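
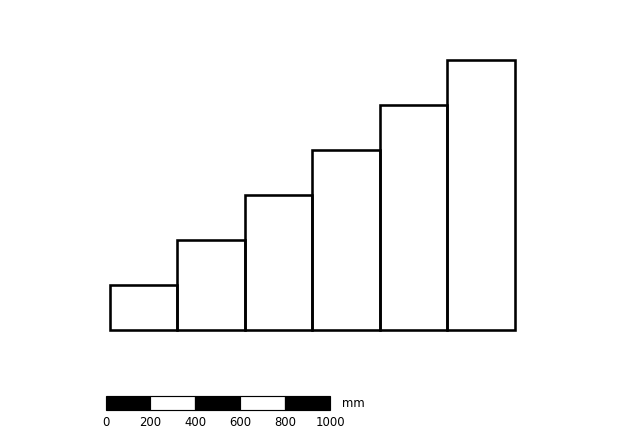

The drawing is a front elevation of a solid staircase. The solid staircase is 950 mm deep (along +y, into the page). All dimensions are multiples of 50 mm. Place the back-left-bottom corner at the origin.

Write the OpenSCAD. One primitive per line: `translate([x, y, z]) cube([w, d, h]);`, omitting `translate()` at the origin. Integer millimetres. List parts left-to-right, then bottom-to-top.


cube([300, 950, 200]);
translate([300, 0, 0]) cube([300, 950, 400]);
translate([600, 0, 0]) cube([300, 950, 600]);
translate([900, 0, 0]) cube([300, 950, 800]);
translate([1200, 0, 0]) cube([300, 950, 1000]);
translate([1500, 0, 0]) cube([300, 950, 1200]);


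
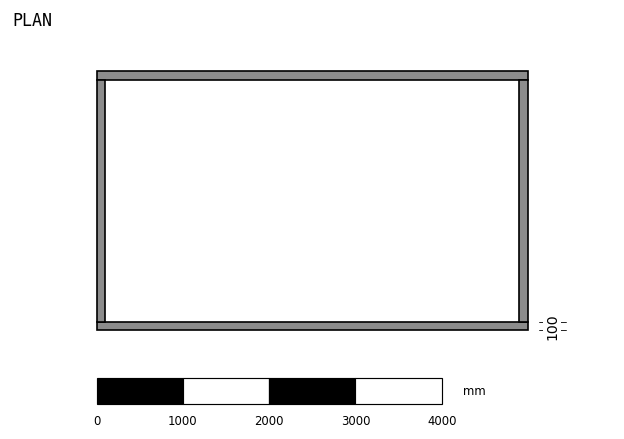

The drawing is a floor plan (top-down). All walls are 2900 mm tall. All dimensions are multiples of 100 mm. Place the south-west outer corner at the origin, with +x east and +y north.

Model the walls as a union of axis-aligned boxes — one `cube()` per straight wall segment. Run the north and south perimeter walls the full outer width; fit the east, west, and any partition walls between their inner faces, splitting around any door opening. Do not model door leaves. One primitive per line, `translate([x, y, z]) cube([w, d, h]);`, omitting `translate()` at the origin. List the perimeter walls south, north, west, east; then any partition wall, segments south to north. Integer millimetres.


cube([5000, 100, 2900]);
translate([0, 2900, 0]) cube([5000, 100, 2900]);
translate([0, 100, 0]) cube([100, 2800, 2900]);
translate([4900, 100, 0]) cube([100, 2800, 2900]);


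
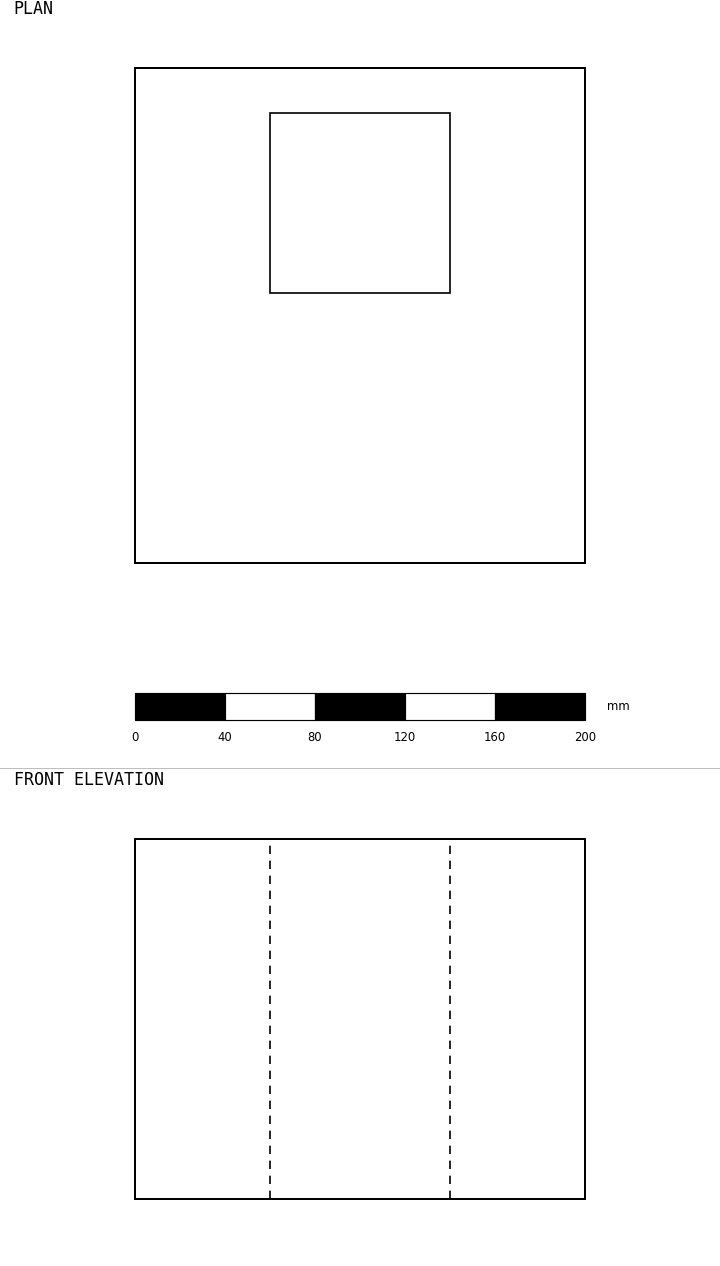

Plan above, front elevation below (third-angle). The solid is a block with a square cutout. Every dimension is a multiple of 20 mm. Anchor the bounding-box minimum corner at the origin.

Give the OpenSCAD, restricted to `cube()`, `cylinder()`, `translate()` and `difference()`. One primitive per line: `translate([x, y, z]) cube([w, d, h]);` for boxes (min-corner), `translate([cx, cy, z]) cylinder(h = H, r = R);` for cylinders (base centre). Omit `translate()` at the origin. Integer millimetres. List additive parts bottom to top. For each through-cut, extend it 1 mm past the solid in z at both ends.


difference() {
  cube([200, 220, 160]);
  translate([60, 120, -1]) cube([80, 80, 162]);
}


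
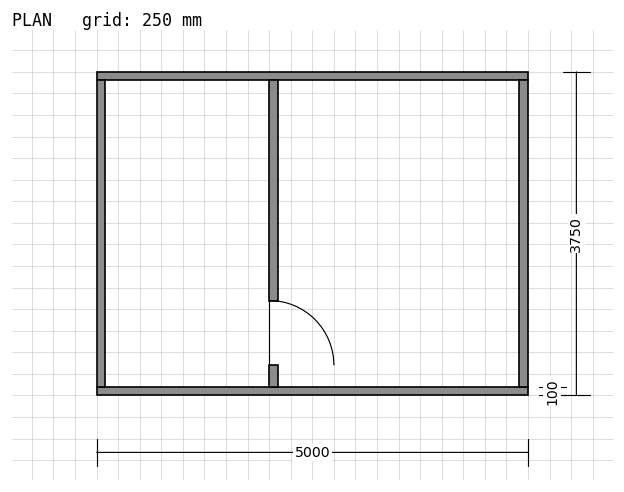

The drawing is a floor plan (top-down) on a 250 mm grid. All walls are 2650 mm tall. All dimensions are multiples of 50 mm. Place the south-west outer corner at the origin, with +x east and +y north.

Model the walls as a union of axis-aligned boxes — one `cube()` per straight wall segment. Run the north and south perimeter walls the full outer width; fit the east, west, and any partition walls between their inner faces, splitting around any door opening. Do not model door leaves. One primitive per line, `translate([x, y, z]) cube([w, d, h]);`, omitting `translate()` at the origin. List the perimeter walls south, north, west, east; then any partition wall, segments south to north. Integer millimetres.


cube([5000, 100, 2650]);
translate([0, 3650, 0]) cube([5000, 100, 2650]);
translate([0, 100, 0]) cube([100, 3550, 2650]);
translate([4900, 100, 0]) cube([100, 3550, 2650]);
translate([2000, 100, 0]) cube([100, 250, 2650]);
translate([2000, 1100, 0]) cube([100, 2550, 2650]);


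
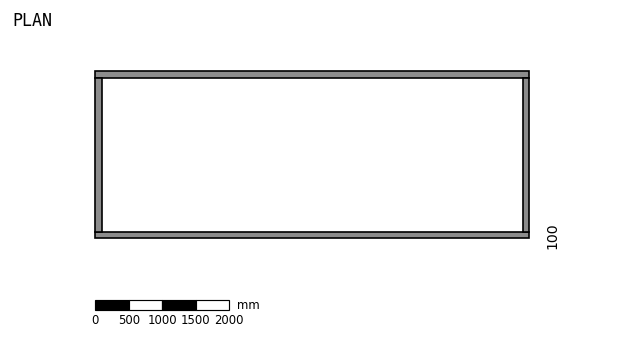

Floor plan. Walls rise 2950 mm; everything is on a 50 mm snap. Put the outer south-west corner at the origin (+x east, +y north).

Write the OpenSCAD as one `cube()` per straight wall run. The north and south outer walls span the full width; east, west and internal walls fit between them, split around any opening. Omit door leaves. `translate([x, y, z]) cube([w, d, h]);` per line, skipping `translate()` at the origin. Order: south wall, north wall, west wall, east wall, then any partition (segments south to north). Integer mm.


cube([6500, 100, 2950]);
translate([0, 2400, 0]) cube([6500, 100, 2950]);
translate([0, 100, 0]) cube([100, 2300, 2950]);
translate([6400, 100, 0]) cube([100, 2300, 2950]);


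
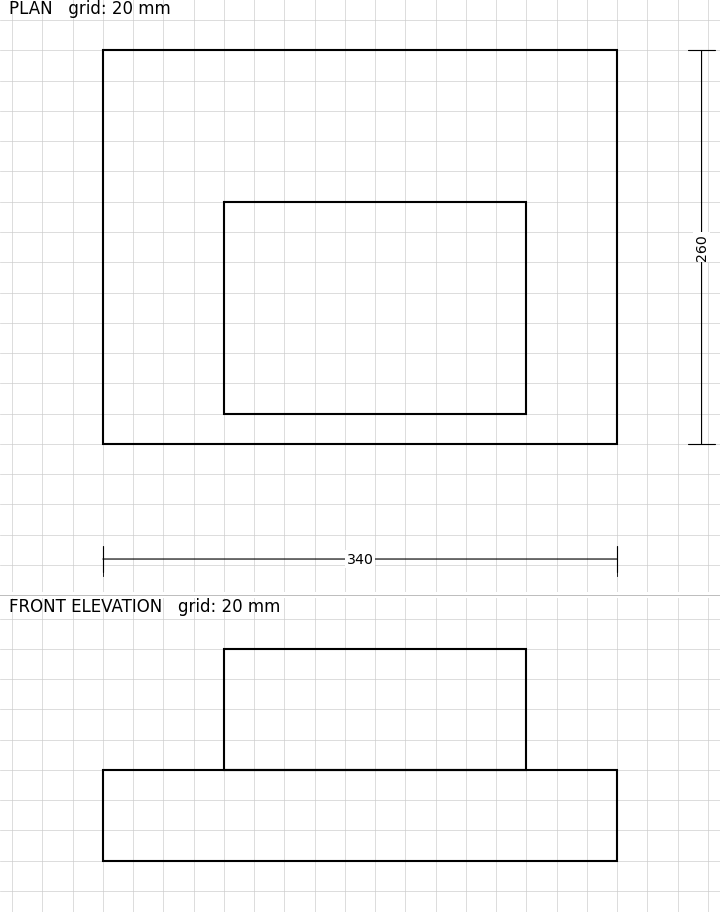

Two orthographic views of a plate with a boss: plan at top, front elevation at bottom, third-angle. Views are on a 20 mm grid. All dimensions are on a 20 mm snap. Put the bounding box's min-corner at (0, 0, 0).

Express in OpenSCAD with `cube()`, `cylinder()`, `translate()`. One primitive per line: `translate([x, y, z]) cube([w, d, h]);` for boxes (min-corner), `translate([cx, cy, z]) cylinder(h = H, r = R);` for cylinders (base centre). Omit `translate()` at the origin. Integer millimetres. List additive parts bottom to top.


cube([340, 260, 60]);
translate([80, 20, 60]) cube([200, 140, 80]);


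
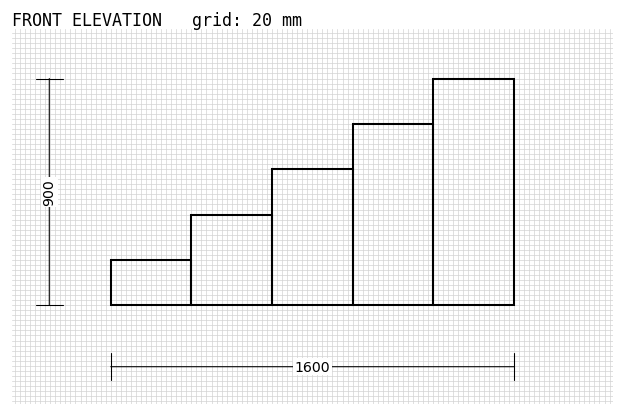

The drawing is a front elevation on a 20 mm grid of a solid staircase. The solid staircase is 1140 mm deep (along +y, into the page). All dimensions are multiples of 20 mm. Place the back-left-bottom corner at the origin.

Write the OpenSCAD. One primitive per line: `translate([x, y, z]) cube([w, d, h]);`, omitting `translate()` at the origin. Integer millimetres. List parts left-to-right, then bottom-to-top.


cube([320, 1140, 180]);
translate([320, 0, 0]) cube([320, 1140, 360]);
translate([640, 0, 0]) cube([320, 1140, 540]);
translate([960, 0, 0]) cube([320, 1140, 720]);
translate([1280, 0, 0]) cube([320, 1140, 900]);


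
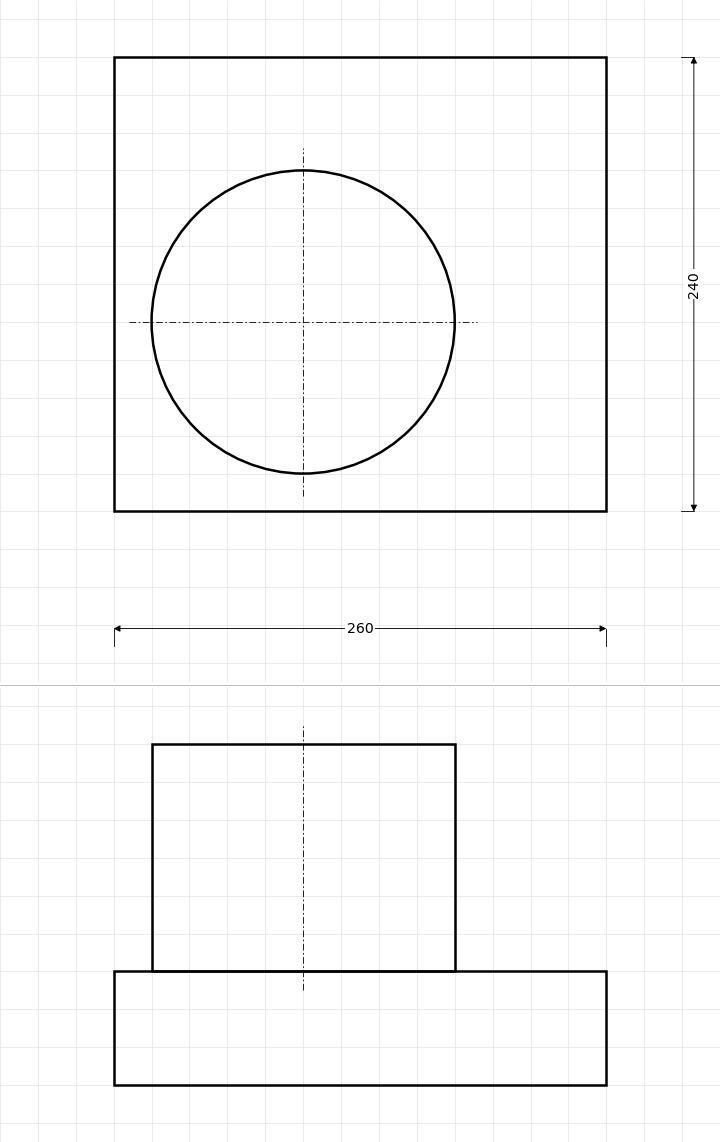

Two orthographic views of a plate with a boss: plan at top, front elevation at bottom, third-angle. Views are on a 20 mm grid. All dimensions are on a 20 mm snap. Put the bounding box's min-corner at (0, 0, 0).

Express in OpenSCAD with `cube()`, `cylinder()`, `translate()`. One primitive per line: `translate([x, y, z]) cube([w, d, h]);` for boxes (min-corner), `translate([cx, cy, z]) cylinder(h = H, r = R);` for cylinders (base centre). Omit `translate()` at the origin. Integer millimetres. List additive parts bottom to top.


cube([260, 240, 60]);
translate([100, 100, 60]) cylinder(h = 120, r = 80);


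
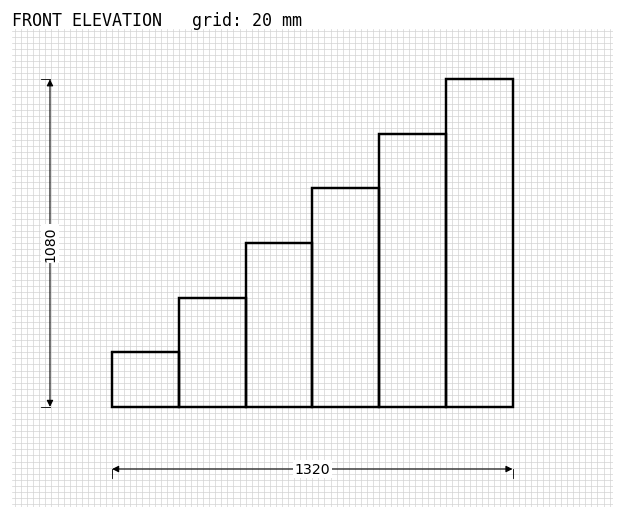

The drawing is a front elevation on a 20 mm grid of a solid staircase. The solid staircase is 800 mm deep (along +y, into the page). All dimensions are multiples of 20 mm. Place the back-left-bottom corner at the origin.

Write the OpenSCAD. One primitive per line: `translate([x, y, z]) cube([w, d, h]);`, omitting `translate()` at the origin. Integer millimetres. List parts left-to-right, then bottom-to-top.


cube([220, 800, 180]);
translate([220, 0, 0]) cube([220, 800, 360]);
translate([440, 0, 0]) cube([220, 800, 540]);
translate([660, 0, 0]) cube([220, 800, 720]);
translate([880, 0, 0]) cube([220, 800, 900]);
translate([1100, 0, 0]) cube([220, 800, 1080]);


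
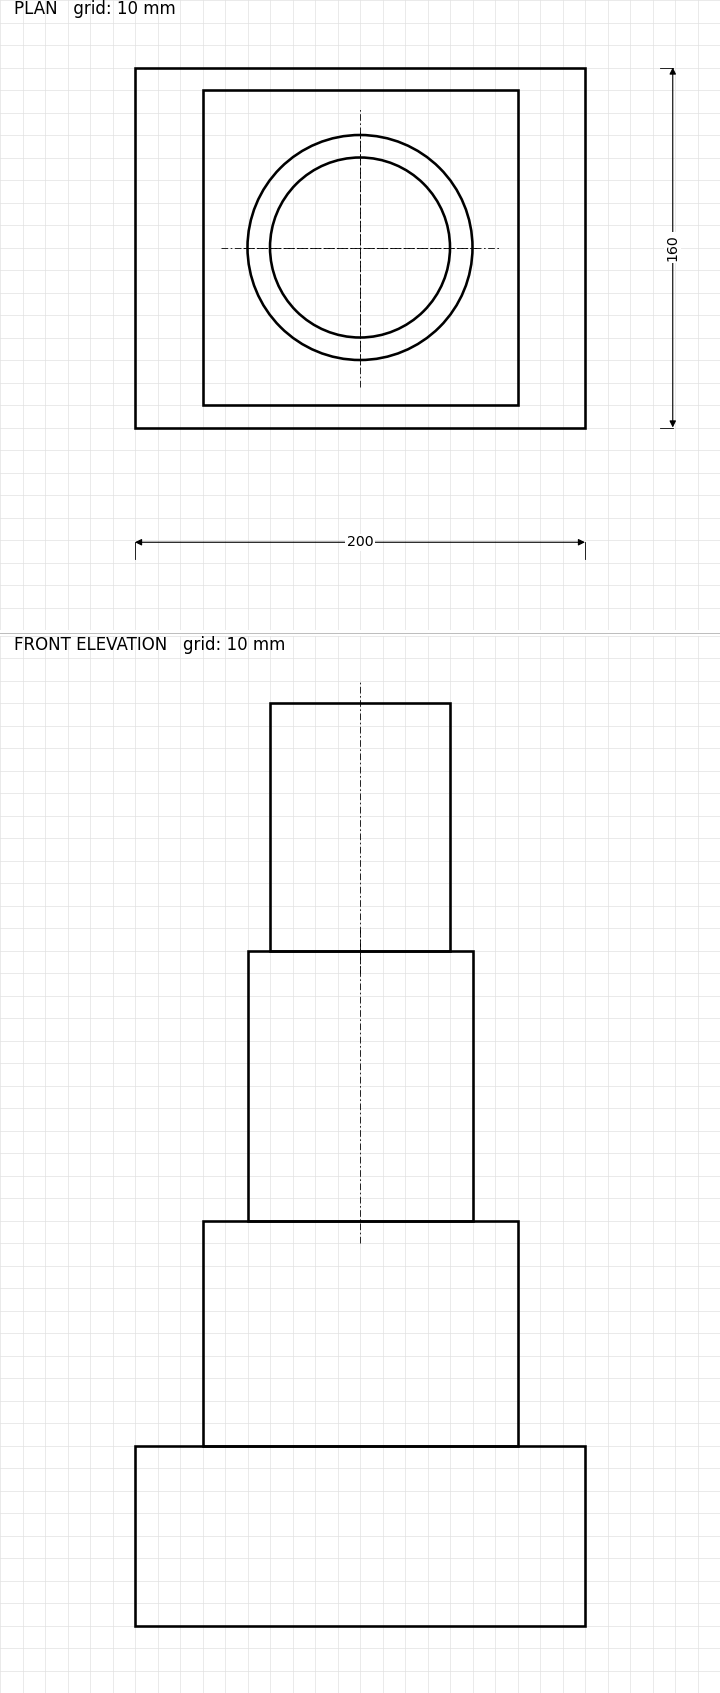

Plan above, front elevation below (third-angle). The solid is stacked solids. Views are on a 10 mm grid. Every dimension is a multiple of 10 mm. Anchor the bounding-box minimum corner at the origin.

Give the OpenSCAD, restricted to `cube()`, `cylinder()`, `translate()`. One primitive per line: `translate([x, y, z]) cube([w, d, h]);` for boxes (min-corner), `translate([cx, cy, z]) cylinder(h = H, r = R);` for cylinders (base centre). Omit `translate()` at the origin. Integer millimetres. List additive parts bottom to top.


cube([200, 160, 80]);
translate([30, 10, 80]) cube([140, 140, 100]);
translate([100, 80, 180]) cylinder(h = 120, r = 50);
translate([100, 80, 300]) cylinder(h = 110, r = 40);


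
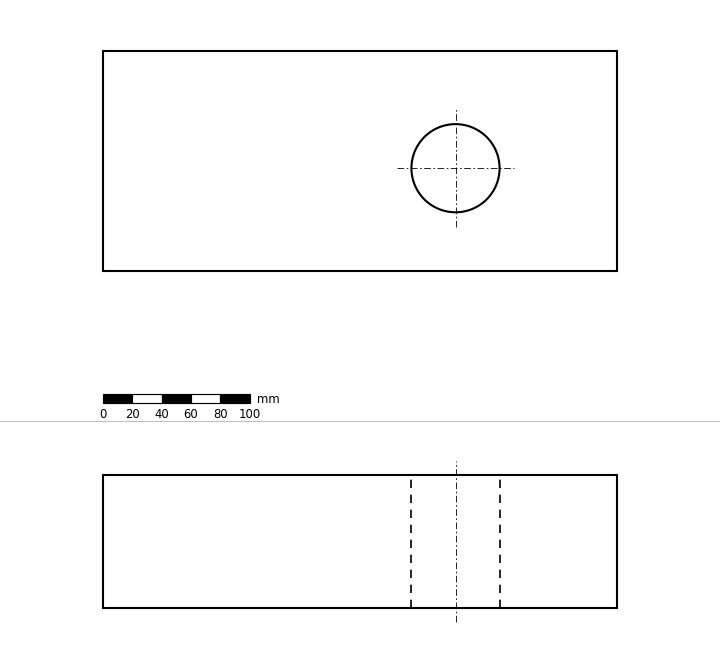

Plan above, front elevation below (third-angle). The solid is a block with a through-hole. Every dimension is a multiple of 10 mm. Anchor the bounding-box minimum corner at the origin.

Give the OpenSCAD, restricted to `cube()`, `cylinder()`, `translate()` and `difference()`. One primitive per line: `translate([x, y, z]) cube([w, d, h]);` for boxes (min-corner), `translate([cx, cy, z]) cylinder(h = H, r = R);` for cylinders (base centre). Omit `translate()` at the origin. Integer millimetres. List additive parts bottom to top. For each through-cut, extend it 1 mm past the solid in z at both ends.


difference() {
  cube([350, 150, 90]);
  translate([240, 70, -1]) cylinder(h = 92, r = 30);
}


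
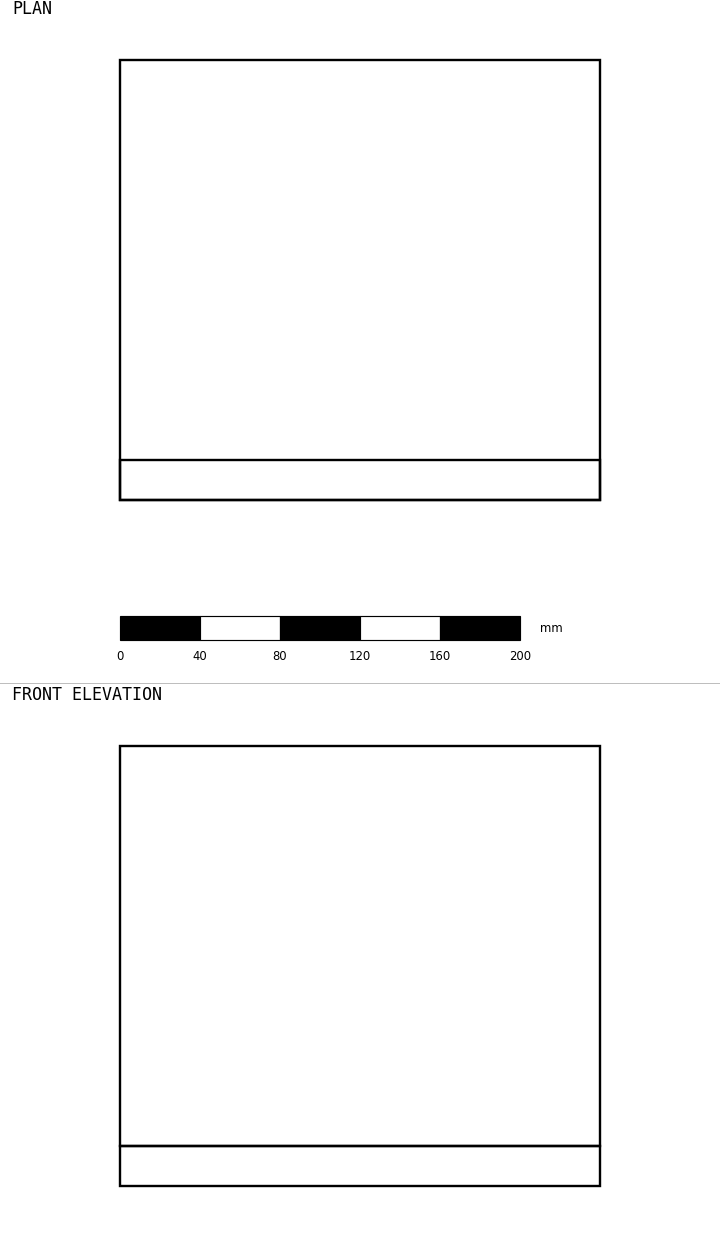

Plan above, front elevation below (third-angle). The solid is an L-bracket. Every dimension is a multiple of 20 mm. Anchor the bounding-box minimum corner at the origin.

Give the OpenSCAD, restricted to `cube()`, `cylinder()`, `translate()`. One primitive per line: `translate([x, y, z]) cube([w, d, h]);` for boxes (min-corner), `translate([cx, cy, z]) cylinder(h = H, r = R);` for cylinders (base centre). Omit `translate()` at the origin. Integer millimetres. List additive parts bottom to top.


cube([240, 220, 20]);
translate([0, 0, 20]) cube([240, 20, 200]);


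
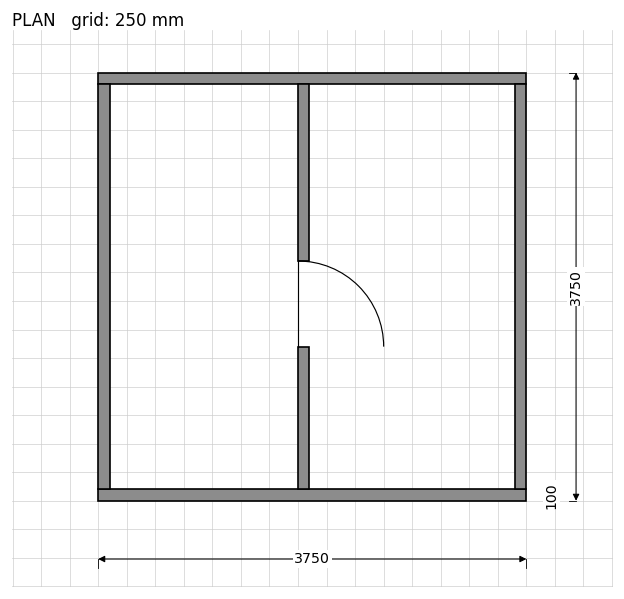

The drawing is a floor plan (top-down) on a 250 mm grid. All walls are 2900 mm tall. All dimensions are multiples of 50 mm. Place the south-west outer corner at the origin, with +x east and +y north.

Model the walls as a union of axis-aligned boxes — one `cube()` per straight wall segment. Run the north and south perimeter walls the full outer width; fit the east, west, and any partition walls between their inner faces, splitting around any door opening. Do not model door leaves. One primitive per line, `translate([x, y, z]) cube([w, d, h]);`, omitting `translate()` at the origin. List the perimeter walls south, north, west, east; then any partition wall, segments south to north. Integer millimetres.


cube([3750, 100, 2900]);
translate([0, 3650, 0]) cube([3750, 100, 2900]);
translate([0, 100, 0]) cube([100, 3550, 2900]);
translate([3650, 100, 0]) cube([100, 3550, 2900]);
translate([1750, 100, 0]) cube([100, 1250, 2900]);
translate([1750, 2100, 0]) cube([100, 1550, 2900]);


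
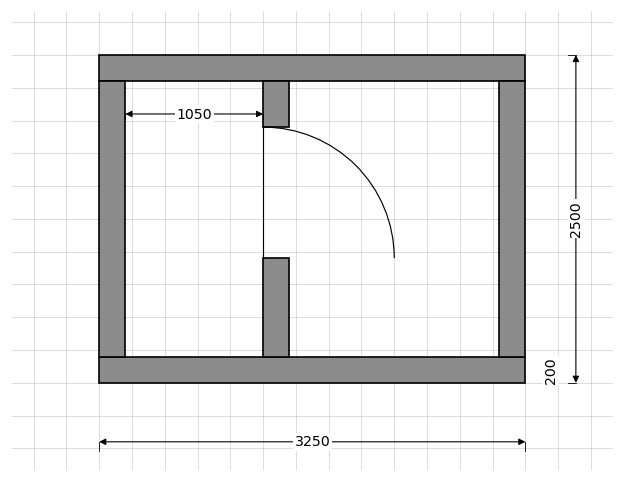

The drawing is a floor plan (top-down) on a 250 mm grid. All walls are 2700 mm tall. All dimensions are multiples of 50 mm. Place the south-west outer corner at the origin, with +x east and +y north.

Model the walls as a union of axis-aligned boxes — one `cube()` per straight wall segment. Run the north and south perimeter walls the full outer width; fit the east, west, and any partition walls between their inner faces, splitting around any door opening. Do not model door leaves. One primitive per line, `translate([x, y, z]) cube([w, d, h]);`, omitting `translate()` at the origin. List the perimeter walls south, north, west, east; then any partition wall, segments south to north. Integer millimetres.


cube([3250, 200, 2700]);
translate([0, 2300, 0]) cube([3250, 200, 2700]);
translate([0, 200, 0]) cube([200, 2100, 2700]);
translate([3050, 200, 0]) cube([200, 2100, 2700]);
translate([1250, 200, 0]) cube([200, 750, 2700]);
translate([1250, 1950, 0]) cube([200, 350, 2700]);


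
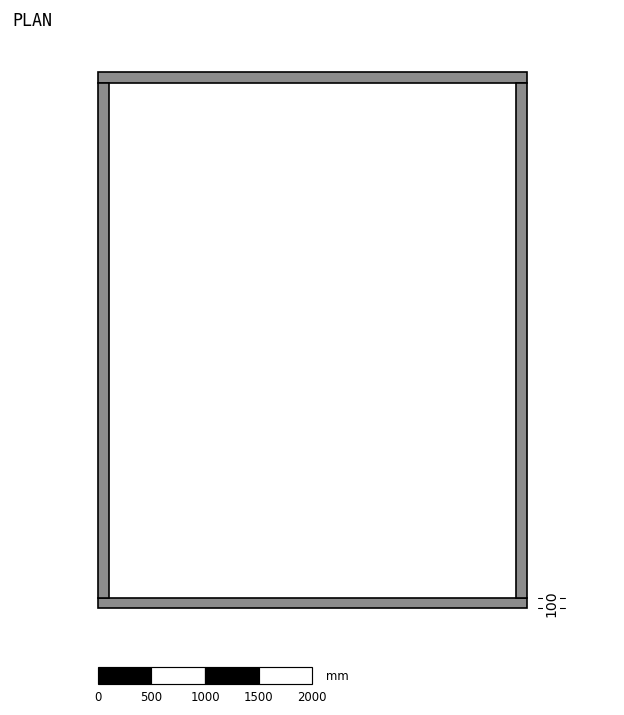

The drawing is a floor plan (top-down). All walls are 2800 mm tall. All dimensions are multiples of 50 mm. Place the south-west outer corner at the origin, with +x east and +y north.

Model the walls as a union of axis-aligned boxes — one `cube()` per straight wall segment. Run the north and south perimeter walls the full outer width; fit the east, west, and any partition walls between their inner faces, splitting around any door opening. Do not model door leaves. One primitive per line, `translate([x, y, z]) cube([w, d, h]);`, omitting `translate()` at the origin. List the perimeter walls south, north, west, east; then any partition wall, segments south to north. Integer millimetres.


cube([4000, 100, 2800]);
translate([0, 4900, 0]) cube([4000, 100, 2800]);
translate([0, 100, 0]) cube([100, 4800, 2800]);
translate([3900, 100, 0]) cube([100, 4800, 2800]);


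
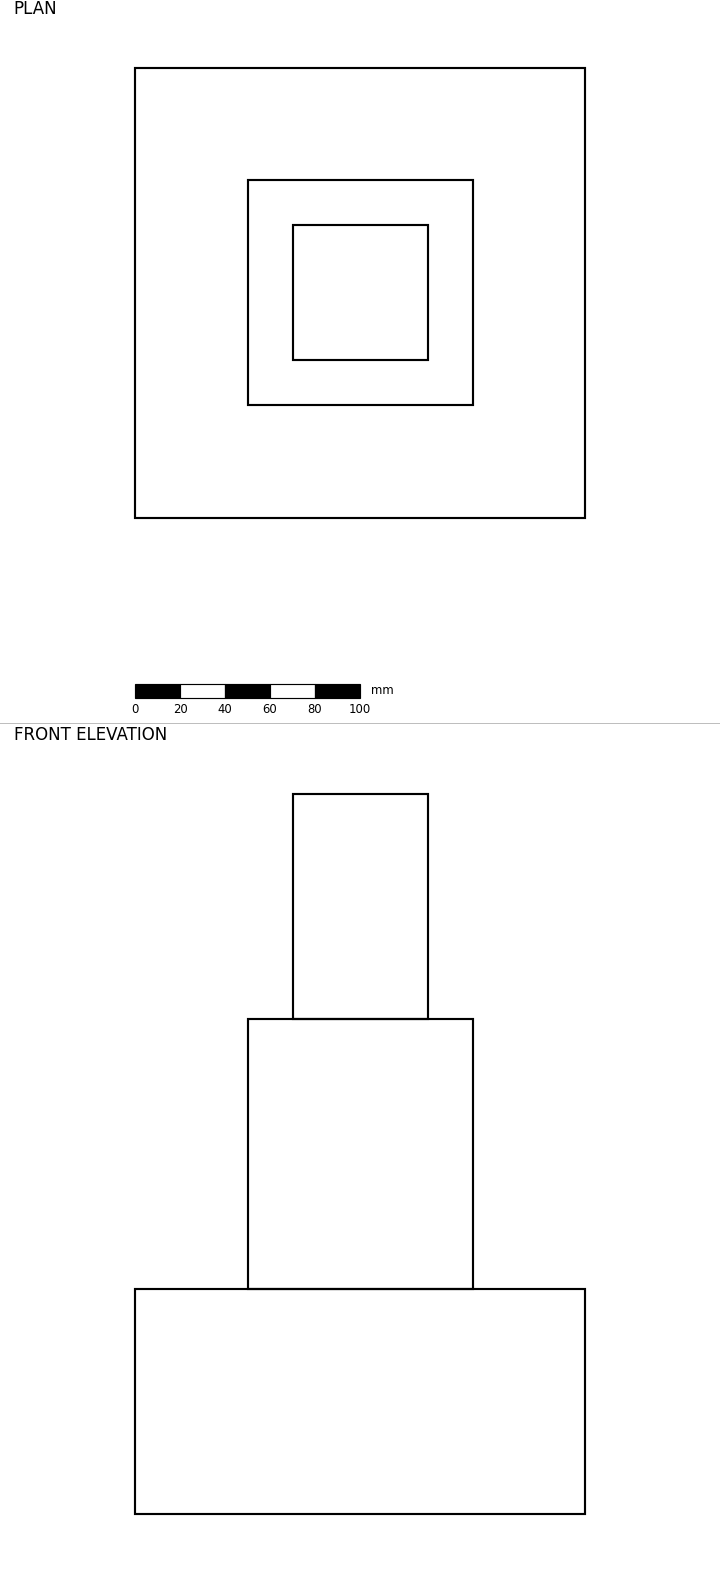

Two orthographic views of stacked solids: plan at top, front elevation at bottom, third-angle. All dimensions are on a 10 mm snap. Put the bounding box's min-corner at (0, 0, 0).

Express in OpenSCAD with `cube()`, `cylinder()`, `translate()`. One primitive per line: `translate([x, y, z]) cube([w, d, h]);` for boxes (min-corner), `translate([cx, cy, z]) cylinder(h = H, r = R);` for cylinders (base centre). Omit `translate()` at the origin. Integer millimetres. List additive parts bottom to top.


cube([200, 200, 100]);
translate([50, 50, 100]) cube([100, 100, 120]);
translate([70, 70, 220]) cube([60, 60, 100]);


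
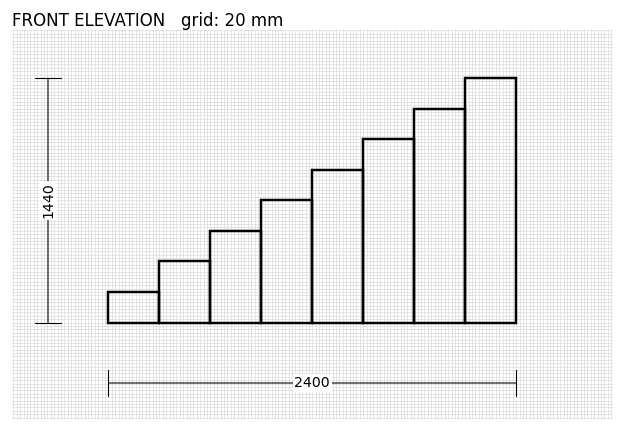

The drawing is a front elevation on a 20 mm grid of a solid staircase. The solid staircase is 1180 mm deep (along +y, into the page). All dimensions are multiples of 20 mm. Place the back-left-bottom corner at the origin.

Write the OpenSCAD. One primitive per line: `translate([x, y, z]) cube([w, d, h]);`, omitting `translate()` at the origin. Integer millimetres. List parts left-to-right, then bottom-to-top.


cube([300, 1180, 180]);
translate([300, 0, 0]) cube([300, 1180, 360]);
translate([600, 0, 0]) cube([300, 1180, 540]);
translate([900, 0, 0]) cube([300, 1180, 720]);
translate([1200, 0, 0]) cube([300, 1180, 900]);
translate([1500, 0, 0]) cube([300, 1180, 1080]);
translate([1800, 0, 0]) cube([300, 1180, 1260]);
translate([2100, 0, 0]) cube([300, 1180, 1440]);


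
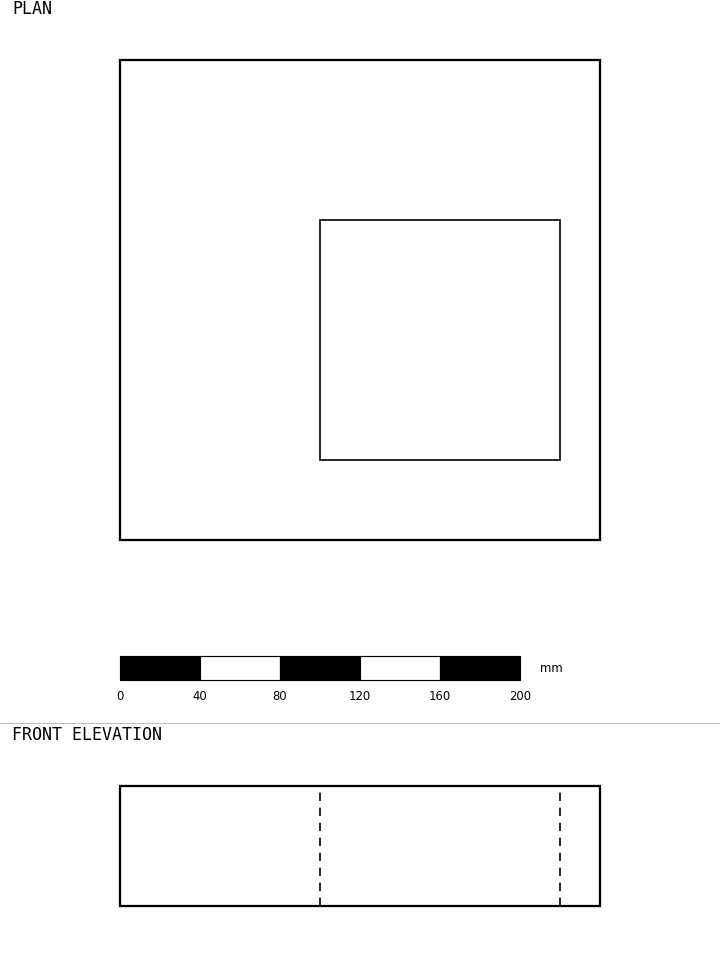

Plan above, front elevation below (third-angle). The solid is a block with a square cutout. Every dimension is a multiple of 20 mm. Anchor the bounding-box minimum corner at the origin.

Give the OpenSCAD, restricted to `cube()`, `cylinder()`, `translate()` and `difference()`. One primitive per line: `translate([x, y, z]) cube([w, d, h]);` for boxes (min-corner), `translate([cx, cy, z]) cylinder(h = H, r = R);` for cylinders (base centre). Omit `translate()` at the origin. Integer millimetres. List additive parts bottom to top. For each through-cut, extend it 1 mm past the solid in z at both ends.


difference() {
  cube([240, 240, 60]);
  translate([100, 40, -1]) cube([120, 120, 62]);
}


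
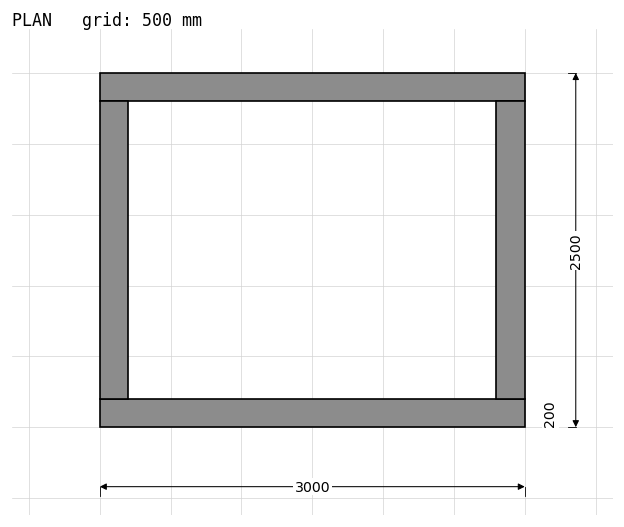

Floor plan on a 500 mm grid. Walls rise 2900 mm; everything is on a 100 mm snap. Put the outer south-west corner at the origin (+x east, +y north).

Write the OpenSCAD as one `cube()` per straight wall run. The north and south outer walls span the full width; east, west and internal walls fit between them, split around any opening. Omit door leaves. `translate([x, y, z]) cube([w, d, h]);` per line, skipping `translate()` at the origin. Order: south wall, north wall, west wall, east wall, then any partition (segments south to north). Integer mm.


cube([3000, 200, 2900]);
translate([0, 2300, 0]) cube([3000, 200, 2900]);
translate([0, 200, 0]) cube([200, 2100, 2900]);
translate([2800, 200, 0]) cube([200, 2100, 2900]);


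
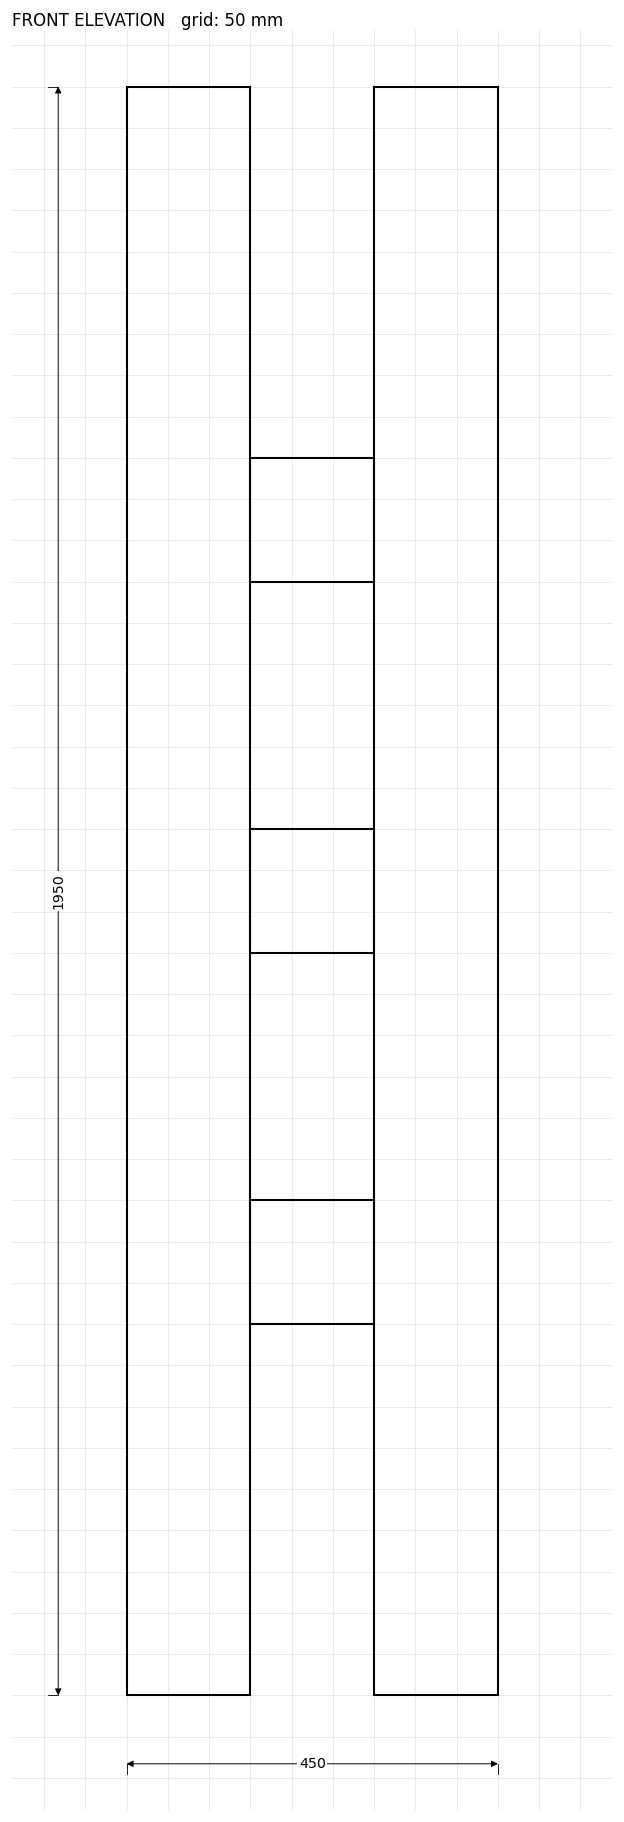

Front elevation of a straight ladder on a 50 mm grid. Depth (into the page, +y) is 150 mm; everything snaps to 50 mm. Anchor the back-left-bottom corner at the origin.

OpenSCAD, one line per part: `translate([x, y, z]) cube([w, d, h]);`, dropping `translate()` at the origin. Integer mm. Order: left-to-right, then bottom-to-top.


cube([150, 150, 1950]);
translate([150, 0, 450]) cube([150, 150, 150]);
translate([150, 0, 900]) cube([150, 150, 150]);
translate([150, 0, 1350]) cube([150, 150, 150]);
translate([300, 0, 0]) cube([150, 150, 1950]);


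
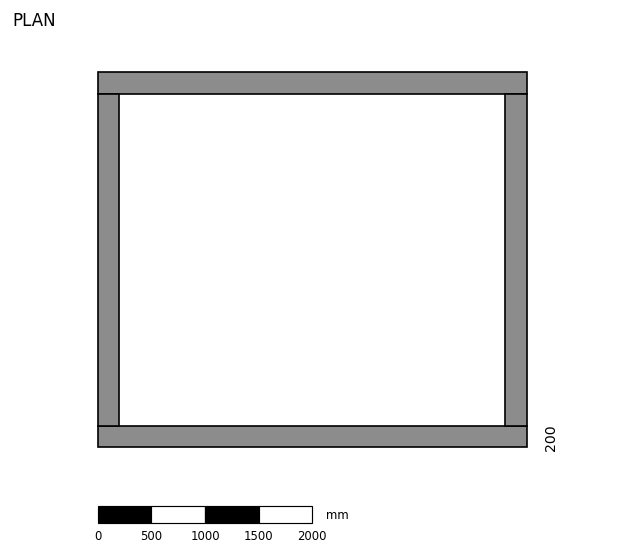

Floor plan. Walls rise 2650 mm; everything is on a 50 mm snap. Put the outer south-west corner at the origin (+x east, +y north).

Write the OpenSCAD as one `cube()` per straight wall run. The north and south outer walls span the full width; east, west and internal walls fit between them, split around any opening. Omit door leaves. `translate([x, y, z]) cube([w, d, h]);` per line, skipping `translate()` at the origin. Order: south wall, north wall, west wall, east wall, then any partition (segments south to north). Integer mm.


cube([4000, 200, 2650]);
translate([0, 3300, 0]) cube([4000, 200, 2650]);
translate([0, 200, 0]) cube([200, 3100, 2650]);
translate([3800, 200, 0]) cube([200, 3100, 2650]);


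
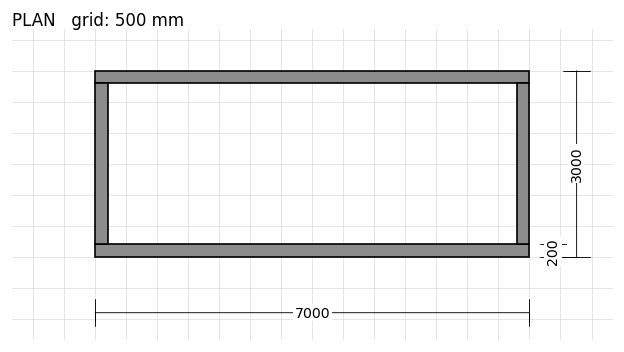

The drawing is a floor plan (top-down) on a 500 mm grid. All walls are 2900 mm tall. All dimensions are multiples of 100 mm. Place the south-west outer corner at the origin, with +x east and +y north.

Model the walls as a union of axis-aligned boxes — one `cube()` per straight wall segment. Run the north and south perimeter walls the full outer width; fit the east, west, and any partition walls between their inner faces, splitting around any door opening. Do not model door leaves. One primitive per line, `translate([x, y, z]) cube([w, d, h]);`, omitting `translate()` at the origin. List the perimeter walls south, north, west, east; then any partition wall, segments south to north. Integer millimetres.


cube([7000, 200, 2900]);
translate([0, 2800, 0]) cube([7000, 200, 2900]);
translate([0, 200, 0]) cube([200, 2600, 2900]);
translate([6800, 200, 0]) cube([200, 2600, 2900]);


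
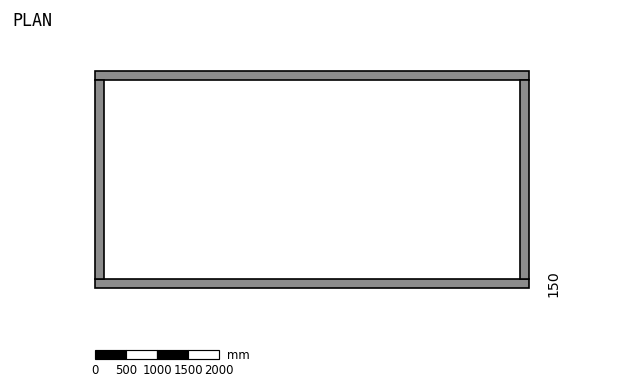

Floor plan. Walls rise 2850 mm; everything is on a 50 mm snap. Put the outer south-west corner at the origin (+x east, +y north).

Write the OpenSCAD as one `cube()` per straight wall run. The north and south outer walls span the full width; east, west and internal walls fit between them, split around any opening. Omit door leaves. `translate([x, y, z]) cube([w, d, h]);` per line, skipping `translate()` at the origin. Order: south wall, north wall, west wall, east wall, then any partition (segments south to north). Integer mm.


cube([7000, 150, 2850]);
translate([0, 3350, 0]) cube([7000, 150, 2850]);
translate([0, 150, 0]) cube([150, 3200, 2850]);
translate([6850, 150, 0]) cube([150, 3200, 2850]);


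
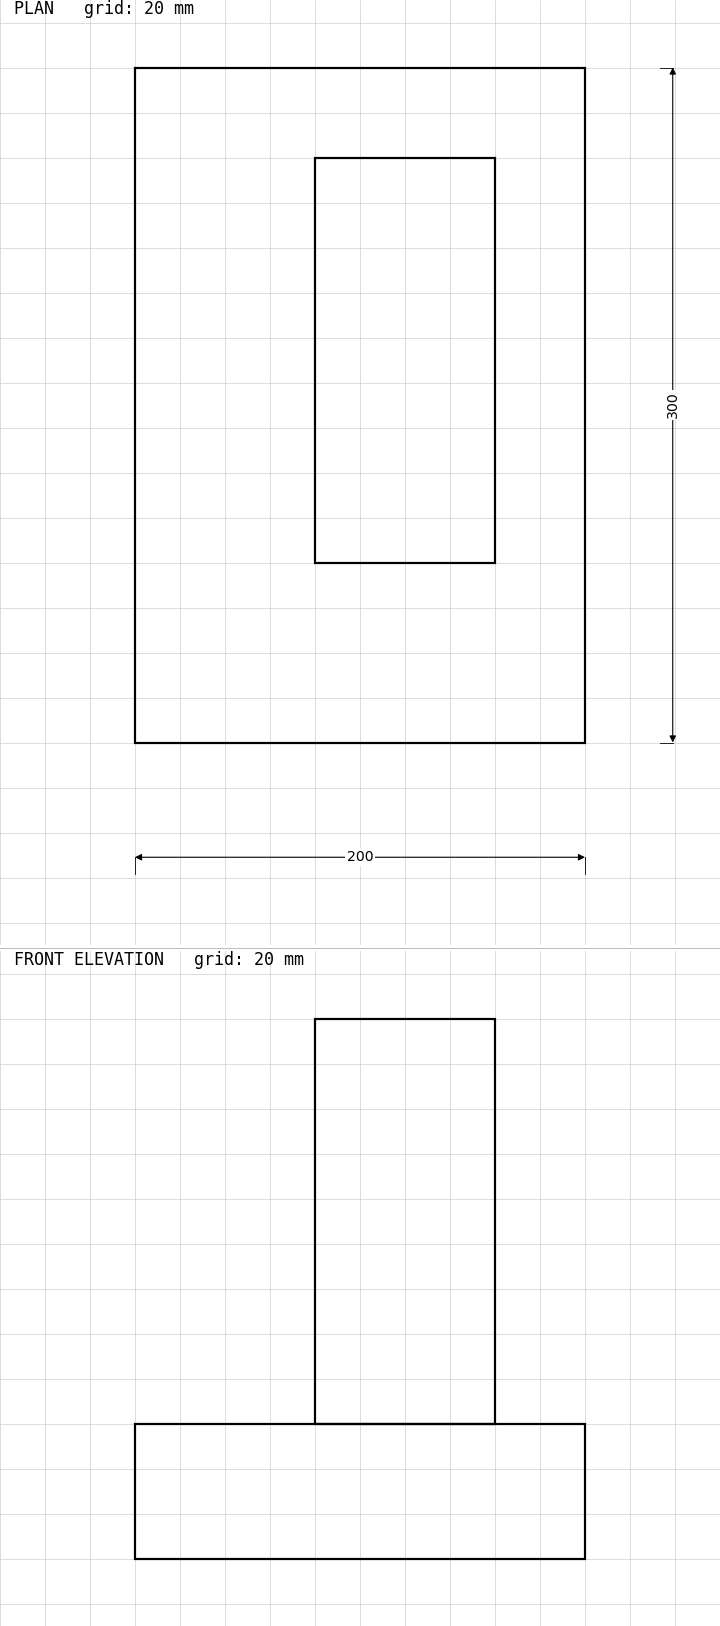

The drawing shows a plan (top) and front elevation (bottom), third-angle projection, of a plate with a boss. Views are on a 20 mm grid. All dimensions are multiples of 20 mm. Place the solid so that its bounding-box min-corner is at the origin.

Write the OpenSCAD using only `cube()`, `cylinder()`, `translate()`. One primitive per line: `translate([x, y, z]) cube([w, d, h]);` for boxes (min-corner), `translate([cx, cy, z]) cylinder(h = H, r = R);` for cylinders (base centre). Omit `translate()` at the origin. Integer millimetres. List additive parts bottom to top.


cube([200, 300, 60]);
translate([80, 80, 60]) cube([80, 180, 180]);


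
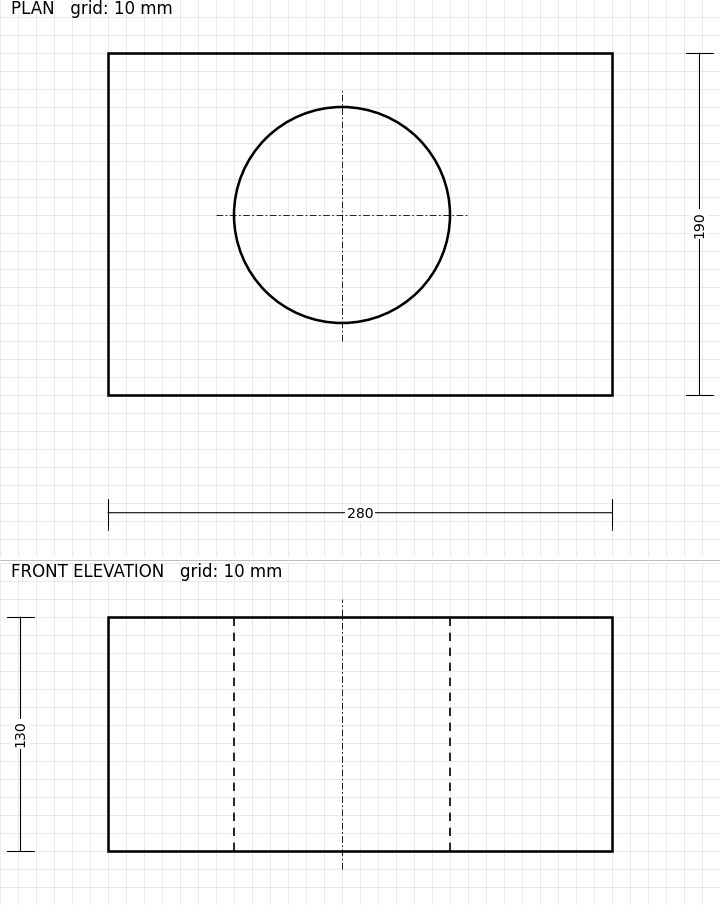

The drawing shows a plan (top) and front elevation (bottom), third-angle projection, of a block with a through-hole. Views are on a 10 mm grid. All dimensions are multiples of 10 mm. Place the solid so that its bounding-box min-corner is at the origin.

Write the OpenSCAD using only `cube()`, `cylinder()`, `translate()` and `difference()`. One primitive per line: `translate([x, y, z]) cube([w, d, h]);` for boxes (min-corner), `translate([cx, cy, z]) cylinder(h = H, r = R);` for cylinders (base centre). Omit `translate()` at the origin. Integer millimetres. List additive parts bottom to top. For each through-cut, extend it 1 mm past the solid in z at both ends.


difference() {
  cube([280, 190, 130]);
  translate([130, 100, -1]) cylinder(h = 132, r = 60);
}


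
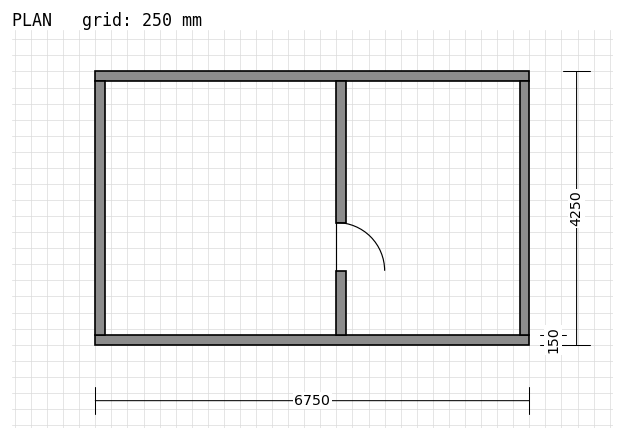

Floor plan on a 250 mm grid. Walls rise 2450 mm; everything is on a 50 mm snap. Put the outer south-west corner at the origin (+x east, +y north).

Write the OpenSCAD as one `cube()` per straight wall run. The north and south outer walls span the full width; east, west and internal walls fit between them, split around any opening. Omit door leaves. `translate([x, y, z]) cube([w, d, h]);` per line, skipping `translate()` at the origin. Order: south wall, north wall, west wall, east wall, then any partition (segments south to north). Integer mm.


cube([6750, 150, 2450]);
translate([0, 4100, 0]) cube([6750, 150, 2450]);
translate([0, 150, 0]) cube([150, 3950, 2450]);
translate([6600, 150, 0]) cube([150, 3950, 2450]);
translate([3750, 150, 0]) cube([150, 1000, 2450]);
translate([3750, 1900, 0]) cube([150, 2200, 2450]);


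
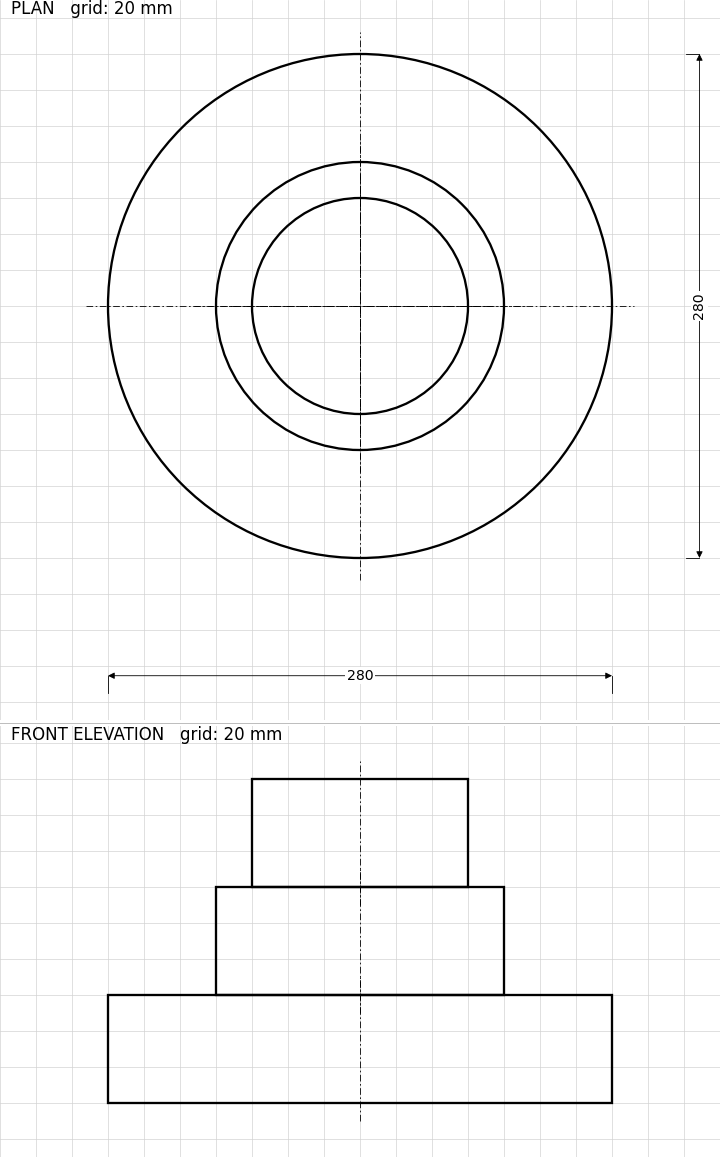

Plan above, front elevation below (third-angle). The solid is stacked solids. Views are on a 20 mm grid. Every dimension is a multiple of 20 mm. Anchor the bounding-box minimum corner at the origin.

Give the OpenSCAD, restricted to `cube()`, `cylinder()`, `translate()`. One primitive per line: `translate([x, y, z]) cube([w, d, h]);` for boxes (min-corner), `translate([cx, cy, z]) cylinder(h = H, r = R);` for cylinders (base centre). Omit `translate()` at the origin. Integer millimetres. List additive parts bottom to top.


translate([140, 140, 0]) cylinder(h = 60, r = 140);
translate([140, 140, 60]) cylinder(h = 60, r = 80);
translate([140, 140, 120]) cylinder(h = 60, r = 60);


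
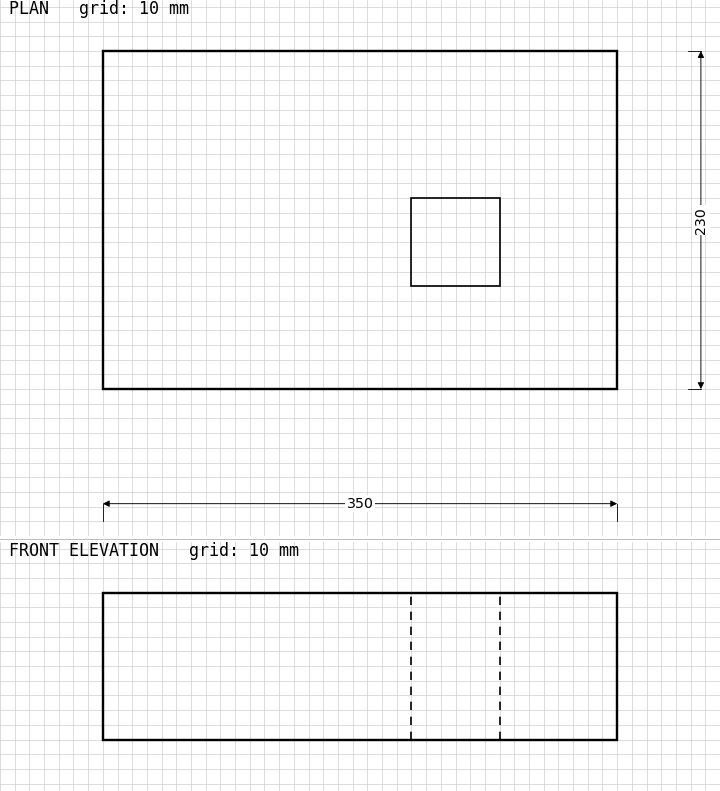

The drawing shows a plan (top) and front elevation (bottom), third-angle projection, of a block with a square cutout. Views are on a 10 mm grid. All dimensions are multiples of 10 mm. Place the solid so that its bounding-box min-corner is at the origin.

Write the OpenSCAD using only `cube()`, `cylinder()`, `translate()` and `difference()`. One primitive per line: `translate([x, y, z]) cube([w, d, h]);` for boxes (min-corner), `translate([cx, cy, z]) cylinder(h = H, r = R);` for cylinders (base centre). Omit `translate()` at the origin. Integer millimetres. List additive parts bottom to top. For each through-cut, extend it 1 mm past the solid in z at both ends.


difference() {
  cube([350, 230, 100]);
  translate([210, 70, -1]) cube([60, 60, 102]);
}


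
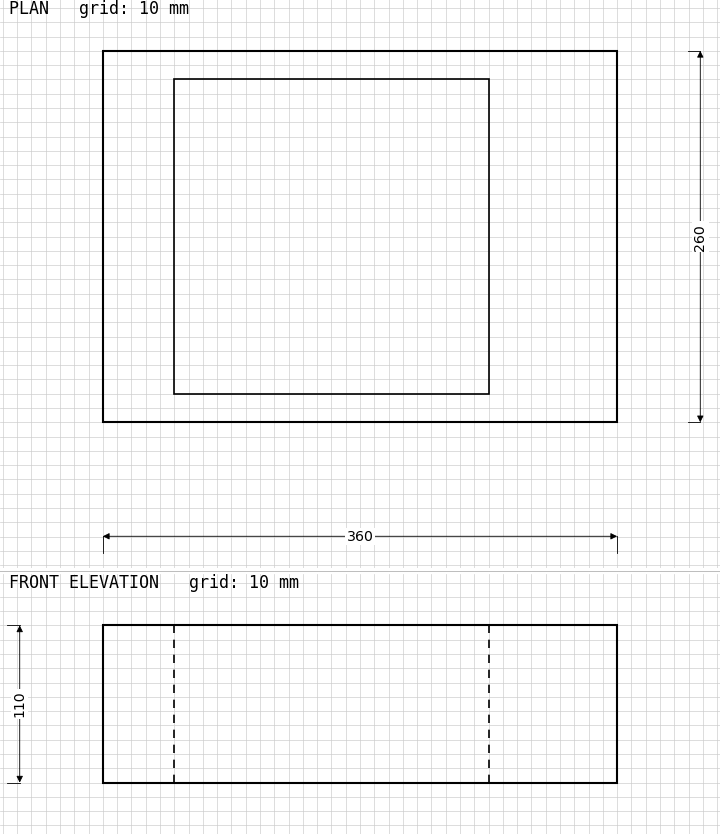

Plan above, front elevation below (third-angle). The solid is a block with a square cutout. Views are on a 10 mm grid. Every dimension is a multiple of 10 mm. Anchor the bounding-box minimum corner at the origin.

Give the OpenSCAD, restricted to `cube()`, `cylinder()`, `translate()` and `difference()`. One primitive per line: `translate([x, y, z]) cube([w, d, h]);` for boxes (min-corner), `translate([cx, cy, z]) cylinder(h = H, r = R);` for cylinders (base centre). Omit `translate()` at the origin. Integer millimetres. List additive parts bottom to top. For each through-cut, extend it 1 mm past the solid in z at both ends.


difference() {
  cube([360, 260, 110]);
  translate([50, 20, -1]) cube([220, 220, 112]);
}


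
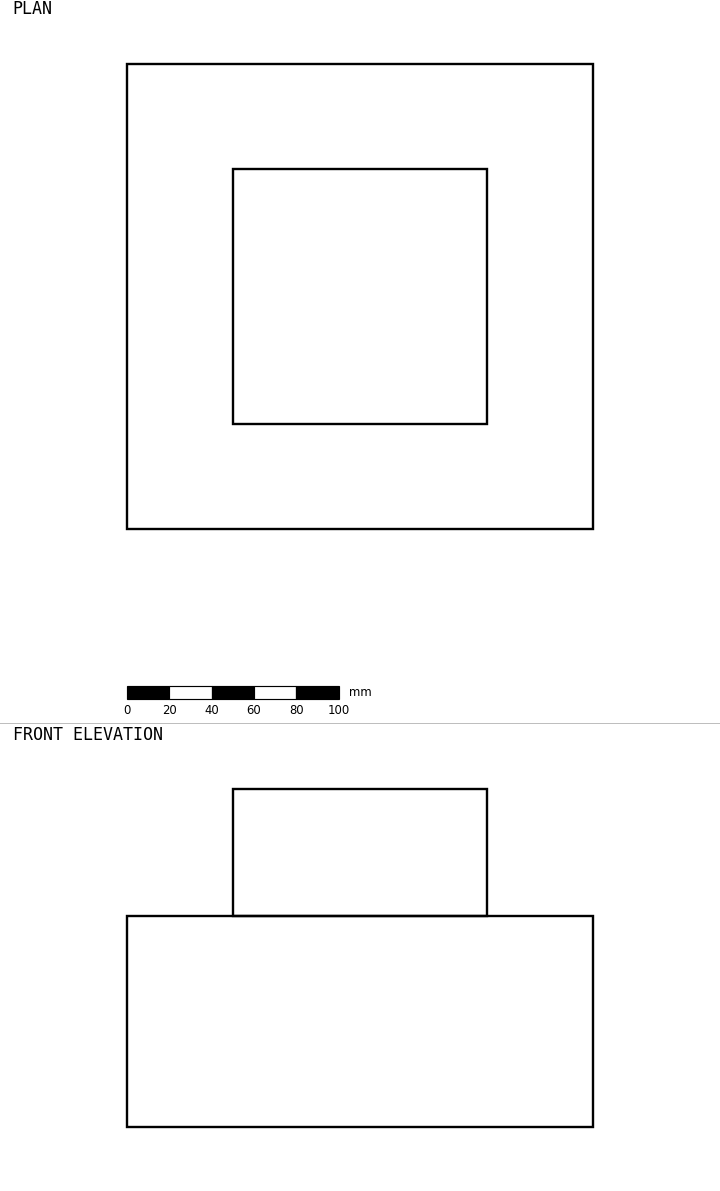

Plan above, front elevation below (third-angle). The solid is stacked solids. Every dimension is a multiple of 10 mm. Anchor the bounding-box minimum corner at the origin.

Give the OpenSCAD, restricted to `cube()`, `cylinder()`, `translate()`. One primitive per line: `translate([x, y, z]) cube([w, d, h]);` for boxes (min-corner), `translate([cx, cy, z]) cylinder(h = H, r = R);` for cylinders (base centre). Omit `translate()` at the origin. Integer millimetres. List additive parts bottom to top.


cube([220, 220, 100]);
translate([50, 50, 100]) cube([120, 120, 60]);


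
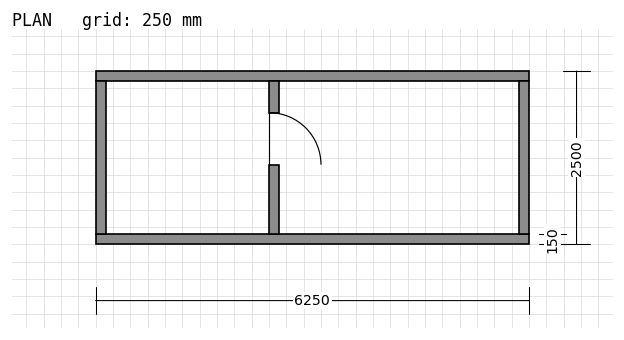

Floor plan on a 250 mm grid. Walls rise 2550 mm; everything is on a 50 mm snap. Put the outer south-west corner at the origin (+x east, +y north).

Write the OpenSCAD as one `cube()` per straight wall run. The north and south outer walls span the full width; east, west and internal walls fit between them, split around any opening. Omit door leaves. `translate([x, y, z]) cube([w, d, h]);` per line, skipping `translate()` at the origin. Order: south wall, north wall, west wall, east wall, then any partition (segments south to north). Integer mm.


cube([6250, 150, 2550]);
translate([0, 2350, 0]) cube([6250, 150, 2550]);
translate([0, 150, 0]) cube([150, 2200, 2550]);
translate([6100, 150, 0]) cube([150, 2200, 2550]);
translate([2500, 150, 0]) cube([150, 1000, 2550]);
translate([2500, 1900, 0]) cube([150, 450, 2550]);


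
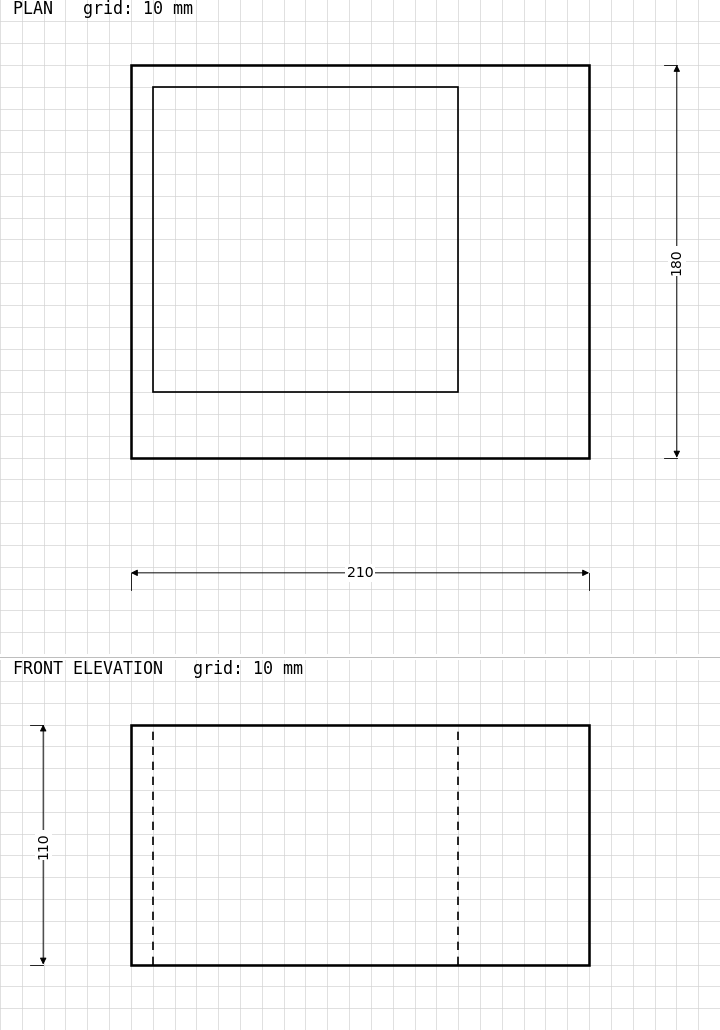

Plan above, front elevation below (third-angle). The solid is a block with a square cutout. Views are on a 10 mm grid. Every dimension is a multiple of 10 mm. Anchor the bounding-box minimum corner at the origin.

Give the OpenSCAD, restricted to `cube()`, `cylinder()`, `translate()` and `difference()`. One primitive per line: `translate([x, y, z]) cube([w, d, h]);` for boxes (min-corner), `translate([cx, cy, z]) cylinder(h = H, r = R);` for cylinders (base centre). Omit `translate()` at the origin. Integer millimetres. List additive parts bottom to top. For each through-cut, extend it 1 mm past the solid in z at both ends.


difference() {
  cube([210, 180, 110]);
  translate([10, 30, -1]) cube([140, 140, 112]);
}


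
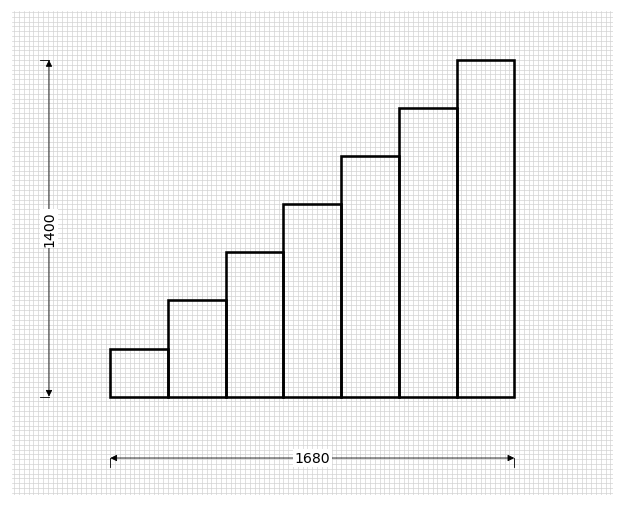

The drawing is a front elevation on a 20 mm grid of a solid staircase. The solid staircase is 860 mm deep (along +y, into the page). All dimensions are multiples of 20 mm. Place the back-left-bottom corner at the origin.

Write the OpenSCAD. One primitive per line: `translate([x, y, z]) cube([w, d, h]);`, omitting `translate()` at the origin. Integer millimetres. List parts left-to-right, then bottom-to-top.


cube([240, 860, 200]);
translate([240, 0, 0]) cube([240, 860, 400]);
translate([480, 0, 0]) cube([240, 860, 600]);
translate([720, 0, 0]) cube([240, 860, 800]);
translate([960, 0, 0]) cube([240, 860, 1000]);
translate([1200, 0, 0]) cube([240, 860, 1200]);
translate([1440, 0, 0]) cube([240, 860, 1400]);


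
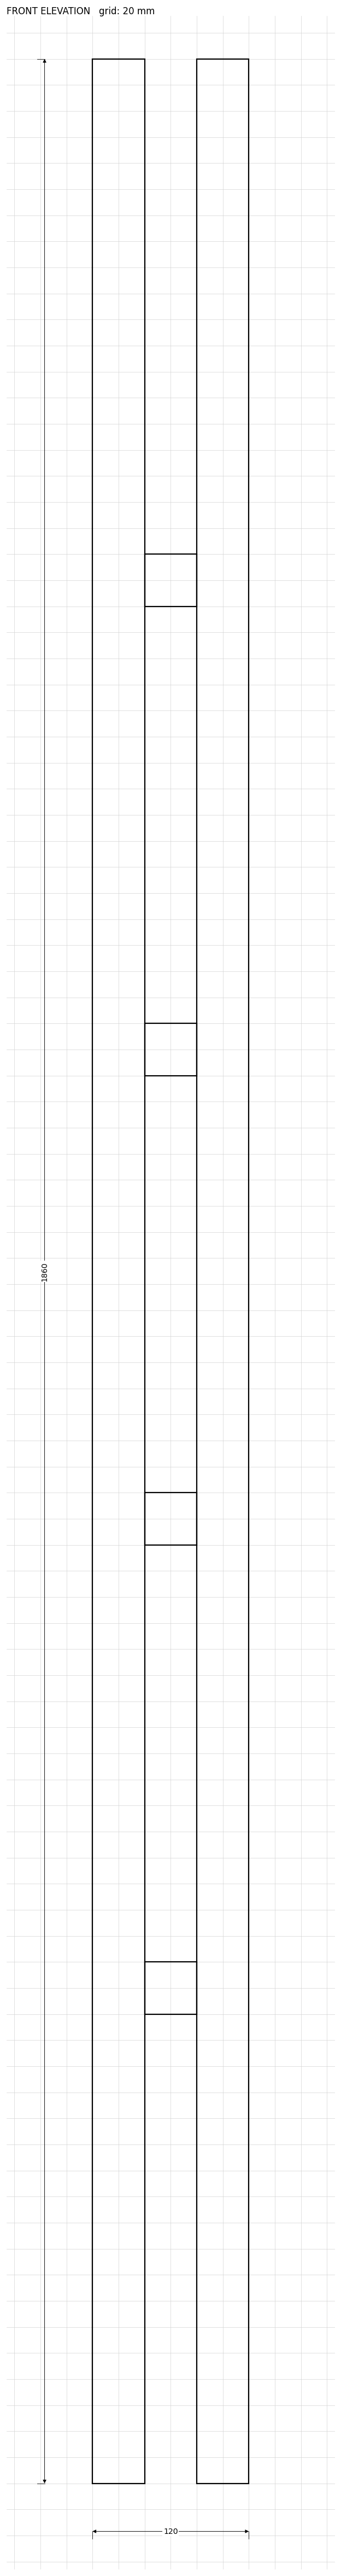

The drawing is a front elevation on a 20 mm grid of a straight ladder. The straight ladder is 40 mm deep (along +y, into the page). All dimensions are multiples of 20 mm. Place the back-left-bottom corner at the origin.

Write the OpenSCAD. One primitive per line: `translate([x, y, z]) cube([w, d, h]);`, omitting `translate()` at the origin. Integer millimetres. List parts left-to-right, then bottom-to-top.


cube([40, 40, 1860]);
translate([40, 0, 360]) cube([40, 40, 40]);
translate([40, 0, 720]) cube([40, 40, 40]);
translate([40, 0, 1080]) cube([40, 40, 40]);
translate([40, 0, 1440]) cube([40, 40, 40]);
translate([80, 0, 0]) cube([40, 40, 1860]);


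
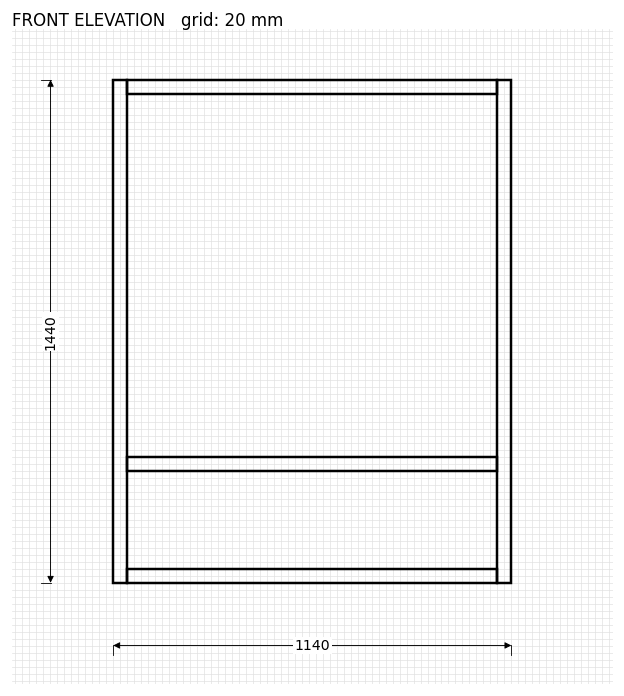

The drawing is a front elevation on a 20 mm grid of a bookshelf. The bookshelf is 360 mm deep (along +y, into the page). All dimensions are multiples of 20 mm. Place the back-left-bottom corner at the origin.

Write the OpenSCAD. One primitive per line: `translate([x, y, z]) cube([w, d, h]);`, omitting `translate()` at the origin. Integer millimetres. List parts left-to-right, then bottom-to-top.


cube([40, 360, 1440]);
translate([40, 0, 0]) cube([1060, 360, 40]);
translate([40, 0, 320]) cube([1060, 360, 40]);
translate([40, 0, 1400]) cube([1060, 360, 40]);
translate([1100, 0, 0]) cube([40, 360, 1440]);


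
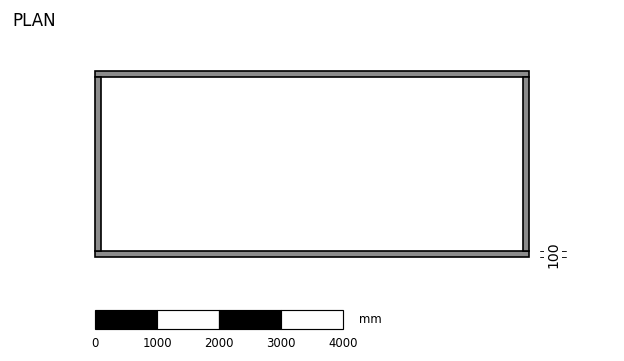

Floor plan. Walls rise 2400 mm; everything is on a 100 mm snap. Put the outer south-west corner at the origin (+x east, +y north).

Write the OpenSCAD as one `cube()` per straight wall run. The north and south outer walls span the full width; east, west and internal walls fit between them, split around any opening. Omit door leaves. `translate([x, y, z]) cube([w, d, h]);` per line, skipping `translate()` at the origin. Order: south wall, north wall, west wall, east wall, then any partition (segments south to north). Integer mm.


cube([7000, 100, 2400]);
translate([0, 2900, 0]) cube([7000, 100, 2400]);
translate([0, 100, 0]) cube([100, 2800, 2400]);
translate([6900, 100, 0]) cube([100, 2800, 2400]);


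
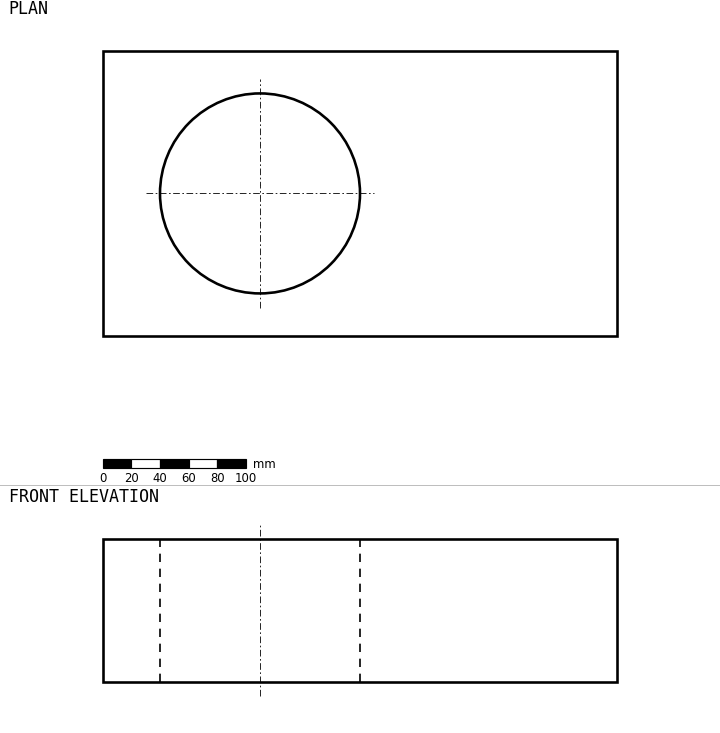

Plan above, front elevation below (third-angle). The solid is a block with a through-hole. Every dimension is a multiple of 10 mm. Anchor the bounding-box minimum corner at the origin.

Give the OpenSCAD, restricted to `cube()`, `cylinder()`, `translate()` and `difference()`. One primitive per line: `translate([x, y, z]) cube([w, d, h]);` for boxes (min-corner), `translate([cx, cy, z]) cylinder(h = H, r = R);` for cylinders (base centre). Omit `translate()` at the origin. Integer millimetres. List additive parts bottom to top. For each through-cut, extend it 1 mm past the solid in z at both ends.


difference() {
  cube([360, 200, 100]);
  translate([110, 100, -1]) cylinder(h = 102, r = 70);
}


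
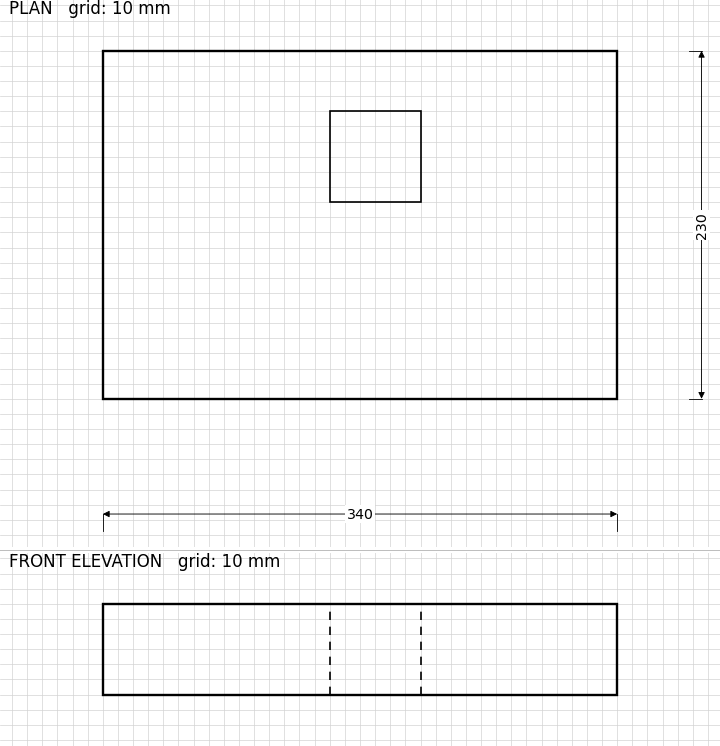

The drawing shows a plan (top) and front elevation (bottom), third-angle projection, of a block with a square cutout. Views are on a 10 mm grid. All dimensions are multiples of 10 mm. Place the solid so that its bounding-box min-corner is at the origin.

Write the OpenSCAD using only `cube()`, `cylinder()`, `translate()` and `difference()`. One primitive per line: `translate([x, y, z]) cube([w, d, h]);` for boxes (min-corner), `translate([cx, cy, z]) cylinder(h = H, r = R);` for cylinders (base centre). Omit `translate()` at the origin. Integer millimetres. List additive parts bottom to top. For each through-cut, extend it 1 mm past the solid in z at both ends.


difference() {
  cube([340, 230, 60]);
  translate([150, 130, -1]) cube([60, 60, 62]);
}


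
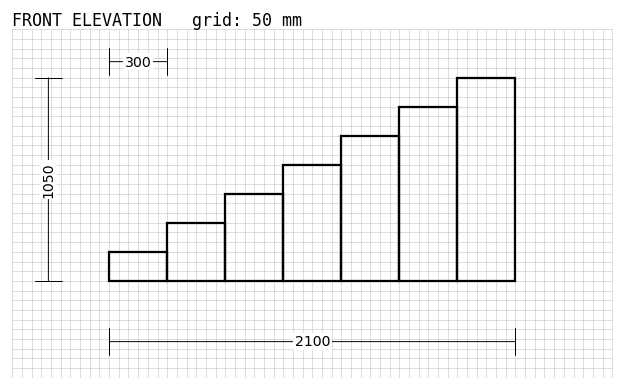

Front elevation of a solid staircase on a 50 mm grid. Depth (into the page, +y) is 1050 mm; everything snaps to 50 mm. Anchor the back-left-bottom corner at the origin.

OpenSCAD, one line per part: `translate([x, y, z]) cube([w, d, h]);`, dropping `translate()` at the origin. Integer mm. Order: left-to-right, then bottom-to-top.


cube([300, 1050, 150]);
translate([300, 0, 0]) cube([300, 1050, 300]);
translate([600, 0, 0]) cube([300, 1050, 450]);
translate([900, 0, 0]) cube([300, 1050, 600]);
translate([1200, 0, 0]) cube([300, 1050, 750]);
translate([1500, 0, 0]) cube([300, 1050, 900]);
translate([1800, 0, 0]) cube([300, 1050, 1050]);
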